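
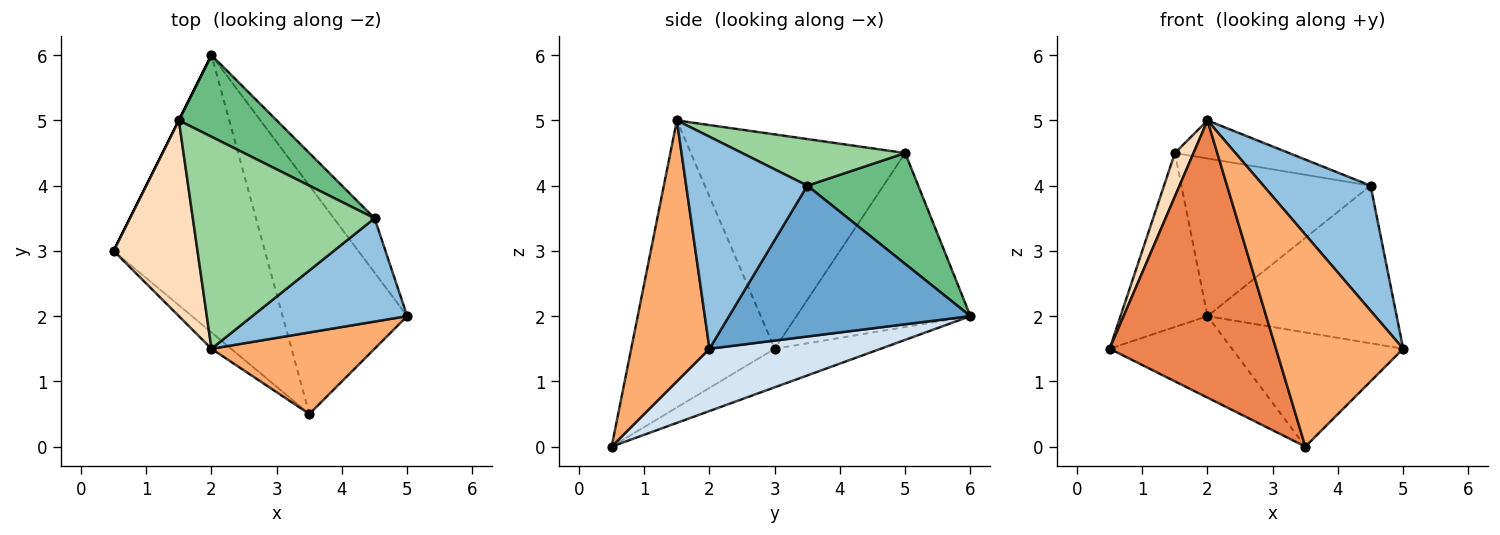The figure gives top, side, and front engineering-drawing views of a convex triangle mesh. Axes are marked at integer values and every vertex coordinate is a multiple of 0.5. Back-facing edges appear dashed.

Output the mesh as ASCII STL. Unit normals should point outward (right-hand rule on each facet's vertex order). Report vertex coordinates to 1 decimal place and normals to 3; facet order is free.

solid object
 facet normal 0.770 0.603 -0.208
  outer loop
   vertex 4.5 3.5 4.0
   vertex 5.0 2.0 1.5
   vertex 2.0 6.0 2.0
  endloop
 endfacet
 facet normal 0.657 -0.581 0.480
  outer loop
   vertex 4.5 3.5 4.0
   vertex 2.0 1.5 5.0
   vertex 5.0 2.0 1.5
  endloop
 endfacet
 facet normal -0.238 0.274 -0.932
  outer loop
   vertex 3.5 0.5 0.0
   vertex 0.5 3.0 1.5
   vertex 2.0 6.0 2.0
  endloop
 endfacet
 facet normal 0.408 0.408 -0.816
  outer loop
   vertex 3.5 0.5 0.0
   vertex 2.0 6.0 2.0
   vertex 5.0 2.0 1.5
  endloop
 endfacet
 facet normal -0.653 -0.756 -0.044
  outer loop
   vertex 3.5 0.5 0.0
   vertex 2.0 1.5 5.0
   vertex 0.5 3.0 1.5
  endloop
 endfacet
 facet normal 0.498 -0.809 0.311
  outer loop
   vertex 3.5 0.5 0.0
   vertex 5.0 2.0 1.5
   vertex 2.0 1.5 5.0
  endloop
 endfacet
 facet normal -0.894 0.447 0.000
  outer loop
   vertex 1.5 5.0 4.5
   vertex 2.0 6.0 2.0
   vertex 0.5 3.0 1.5
  endloop
 endfacet
 facet normal -0.928 -0.081 0.363
  outer loop
   vertex 1.5 5.0 4.5
   vertex 0.5 3.0 1.5
   vertex 2.0 1.5 5.0
  endloop
 endfacet
 facet normal 0.462 0.788 0.407
  outer loop
   vertex 1.5 5.0 4.5
   vertex 4.5 3.5 4.0
   vertex 2.0 6.0 2.0
  endloop
 endfacet
 facet normal 0.245 0.171 0.954
  outer loop
   vertex 1.5 5.0 4.5
   vertex 2.0 1.5 5.0
   vertex 4.5 3.5 4.0
  endloop
 endfacet
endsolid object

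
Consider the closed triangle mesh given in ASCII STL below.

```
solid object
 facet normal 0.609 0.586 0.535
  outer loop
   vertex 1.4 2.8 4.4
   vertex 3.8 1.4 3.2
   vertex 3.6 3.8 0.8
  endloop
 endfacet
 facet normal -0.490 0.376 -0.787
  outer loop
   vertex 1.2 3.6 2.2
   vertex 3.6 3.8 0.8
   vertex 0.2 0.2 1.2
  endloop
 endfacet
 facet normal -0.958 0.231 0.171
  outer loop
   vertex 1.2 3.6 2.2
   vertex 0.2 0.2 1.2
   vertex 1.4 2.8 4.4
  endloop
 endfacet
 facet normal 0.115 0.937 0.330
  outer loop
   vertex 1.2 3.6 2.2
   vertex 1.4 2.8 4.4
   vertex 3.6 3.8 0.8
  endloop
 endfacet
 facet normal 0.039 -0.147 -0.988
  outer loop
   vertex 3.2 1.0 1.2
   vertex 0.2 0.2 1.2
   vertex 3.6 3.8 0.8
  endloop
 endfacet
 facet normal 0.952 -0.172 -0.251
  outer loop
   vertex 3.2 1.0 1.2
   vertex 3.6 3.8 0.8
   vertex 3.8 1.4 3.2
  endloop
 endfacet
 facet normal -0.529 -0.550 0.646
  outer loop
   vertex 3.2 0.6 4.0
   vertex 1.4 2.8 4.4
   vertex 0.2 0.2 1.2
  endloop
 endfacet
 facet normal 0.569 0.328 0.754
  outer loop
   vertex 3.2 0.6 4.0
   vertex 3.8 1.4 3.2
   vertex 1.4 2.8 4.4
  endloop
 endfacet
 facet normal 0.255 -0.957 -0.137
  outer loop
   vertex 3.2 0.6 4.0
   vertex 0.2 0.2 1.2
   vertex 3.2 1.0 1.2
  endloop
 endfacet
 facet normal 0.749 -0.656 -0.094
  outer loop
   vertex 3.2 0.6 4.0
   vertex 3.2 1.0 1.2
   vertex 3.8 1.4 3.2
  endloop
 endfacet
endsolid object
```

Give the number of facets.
10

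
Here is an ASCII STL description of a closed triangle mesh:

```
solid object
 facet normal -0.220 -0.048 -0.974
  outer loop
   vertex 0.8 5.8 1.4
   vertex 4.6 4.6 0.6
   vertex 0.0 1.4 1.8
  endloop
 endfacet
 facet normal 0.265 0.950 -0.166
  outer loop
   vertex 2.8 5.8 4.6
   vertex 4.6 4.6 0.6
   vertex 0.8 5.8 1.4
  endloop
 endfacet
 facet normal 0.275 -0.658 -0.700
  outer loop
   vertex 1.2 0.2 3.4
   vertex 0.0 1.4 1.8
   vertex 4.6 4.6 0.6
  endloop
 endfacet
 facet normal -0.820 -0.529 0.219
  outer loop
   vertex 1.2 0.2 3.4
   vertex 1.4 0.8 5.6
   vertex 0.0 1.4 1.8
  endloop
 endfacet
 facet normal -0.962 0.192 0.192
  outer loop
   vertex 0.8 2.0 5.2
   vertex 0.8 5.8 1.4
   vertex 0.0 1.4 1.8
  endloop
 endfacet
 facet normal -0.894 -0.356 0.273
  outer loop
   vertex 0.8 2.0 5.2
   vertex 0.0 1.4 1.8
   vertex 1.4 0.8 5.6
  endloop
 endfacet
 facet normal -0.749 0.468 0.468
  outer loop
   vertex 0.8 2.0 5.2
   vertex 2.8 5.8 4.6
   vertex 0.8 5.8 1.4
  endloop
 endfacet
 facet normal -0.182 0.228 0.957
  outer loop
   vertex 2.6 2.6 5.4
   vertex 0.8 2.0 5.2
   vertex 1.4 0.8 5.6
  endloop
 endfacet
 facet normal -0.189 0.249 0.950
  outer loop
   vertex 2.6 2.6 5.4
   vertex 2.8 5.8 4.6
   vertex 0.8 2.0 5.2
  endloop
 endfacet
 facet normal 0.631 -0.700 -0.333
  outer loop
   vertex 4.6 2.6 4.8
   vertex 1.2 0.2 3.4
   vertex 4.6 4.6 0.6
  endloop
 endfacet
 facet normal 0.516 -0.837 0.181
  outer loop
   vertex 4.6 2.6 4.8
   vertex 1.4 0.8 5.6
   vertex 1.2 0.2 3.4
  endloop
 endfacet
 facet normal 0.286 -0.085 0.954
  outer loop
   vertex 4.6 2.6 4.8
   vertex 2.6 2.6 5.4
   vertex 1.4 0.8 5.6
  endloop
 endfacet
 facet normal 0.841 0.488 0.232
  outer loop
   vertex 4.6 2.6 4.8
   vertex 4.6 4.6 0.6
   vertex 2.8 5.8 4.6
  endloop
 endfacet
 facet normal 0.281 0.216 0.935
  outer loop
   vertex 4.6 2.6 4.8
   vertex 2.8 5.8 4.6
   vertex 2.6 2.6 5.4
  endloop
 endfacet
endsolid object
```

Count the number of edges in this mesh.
21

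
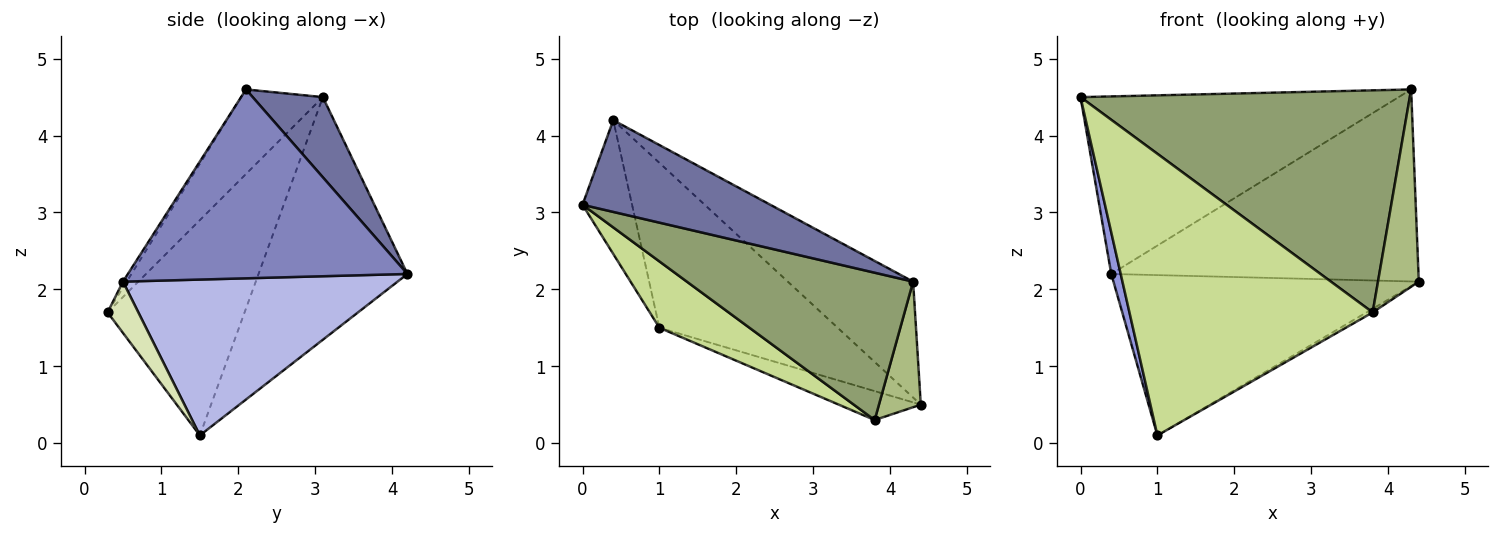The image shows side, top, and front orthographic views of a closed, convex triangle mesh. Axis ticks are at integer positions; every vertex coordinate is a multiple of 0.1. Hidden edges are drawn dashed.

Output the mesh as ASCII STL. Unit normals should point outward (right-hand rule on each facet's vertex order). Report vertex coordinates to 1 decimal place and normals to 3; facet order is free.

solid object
 facet normal 0.192 0.872 0.450
  outer loop
   vertex 0.4 4.2 2.2
   vertex 0.0 3.1 4.5
   vertex 4.3 2.1 4.6
  endloop
 endfacet
 facet normal 0.615 0.675 -0.408
  outer loop
   vertex 0.4 4.2 2.2
   vertex 4.3 2.1 4.6
   vertex 4.4 0.5 2.1
  endloop
 endfacet
 facet normal -0.978 -0.062 -0.200
  outer loop
   vertex 1.0 1.5 0.1
   vertex 0.0 3.1 4.5
   vertex 0.4 4.2 2.2
  endloop
 endfacet
 facet normal 0.531 0.591 -0.608
  outer loop
   vertex 1.0 1.5 0.1
   vertex 0.4 4.2 2.2
   vertex 4.4 0.5 2.1
  endloop
 endfacet
 facet normal -0.202 -0.816 0.541
  outer loop
   vertex 3.8 0.3 1.7
   vertex 4.3 2.1 4.6
   vertex 0.0 3.1 4.5
  endloop
 endfacet
 facet normal -0.076 -0.841 0.535
  outer loop
   vertex 3.8 0.3 1.7
   vertex 4.4 0.5 2.1
   vertex 4.3 2.1 4.6
  endloop
 endfacet
 facet normal -0.481 -0.854 0.201
  outer loop
   vertex 3.8 0.3 1.7
   vertex 0.0 3.1 4.5
   vertex 1.0 1.5 0.1
  endloop
 endfacet
 facet normal 0.527 0.105 -0.843
  outer loop
   vertex 3.8 0.3 1.7
   vertex 1.0 1.5 0.1
   vertex 4.4 0.5 2.1
  endloop
 endfacet
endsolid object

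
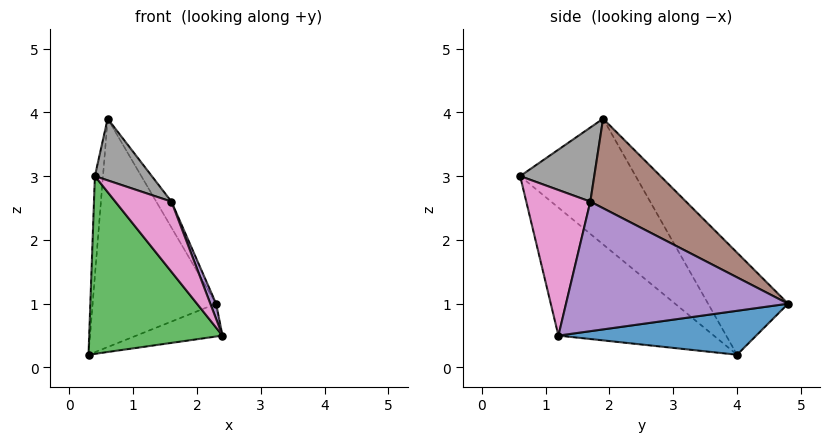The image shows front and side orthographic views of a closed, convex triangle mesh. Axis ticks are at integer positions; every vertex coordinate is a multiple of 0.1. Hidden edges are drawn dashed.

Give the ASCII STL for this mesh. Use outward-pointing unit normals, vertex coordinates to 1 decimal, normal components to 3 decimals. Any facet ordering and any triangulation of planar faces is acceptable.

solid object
 facet normal 0.319 0.139 -0.937
  outer loop
   vertex 2.3 4.8 1.0
   vertex 2.4 1.2 0.5
   vertex 0.3 4.0 0.2
  endloop
 endfacet
 facet normal -0.482 0.744 0.462
  outer loop
   vertex 0.6 1.9 3.9
   vertex 2.3 4.8 1.0
   vertex 0.3 4.0 0.2
  endloop
 endfacet
 facet normal -0.603 -0.517 -0.607
  outer loop
   vertex 0.4 0.6 3.0
   vertex 0.3 4.0 0.2
   vertex 2.4 1.2 0.5
  endloop
 endfacet
 facet normal -0.990 0.069 0.120
  outer loop
   vertex 0.4 0.6 3.0
   vertex 0.6 1.9 3.9
   vertex 0.3 4.0 0.2
  endloop
 endfacet
 facet normal 0.932 -0.024 0.361
  outer loop
   vertex 1.6 1.7 2.6
   vertex 2.4 1.2 0.5
   vertex 2.3 4.8 1.0
  endloop
 endfacet
 facet normal 0.796 0.126 0.593
  outer loop
   vertex 1.6 1.7 2.6
   vertex 2.3 4.8 1.0
   vertex 0.6 1.9 3.9
  endloop
 endfacet
 facet normal 0.687 -0.603 0.405
  outer loop
   vertex 1.6 1.7 2.6
   vertex 0.4 0.6 3.0
   vertex 2.4 1.2 0.5
  endloop
 endfacet
 facet normal 0.649 -0.498 0.576
  outer loop
   vertex 1.6 1.7 2.6
   vertex 0.6 1.9 3.9
   vertex 0.4 0.6 3.0
  endloop
 endfacet
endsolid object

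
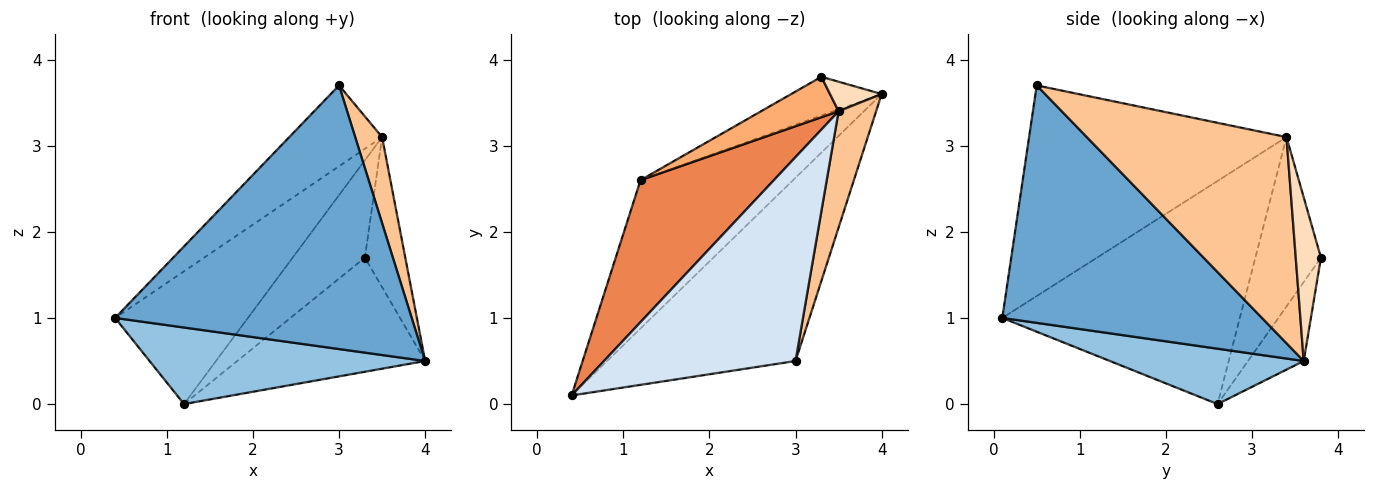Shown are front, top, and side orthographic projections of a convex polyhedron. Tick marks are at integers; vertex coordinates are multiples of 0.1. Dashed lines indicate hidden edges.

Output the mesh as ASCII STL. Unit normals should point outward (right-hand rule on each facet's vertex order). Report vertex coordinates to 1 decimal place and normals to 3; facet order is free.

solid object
 facet normal 0.584 -0.667 -0.463
  outer loop
   vertex 3.0 0.5 3.7
   vertex 0.4 0.1 1.0
   vertex 4.0 3.6 0.5
  endloop
 endfacet
 facet normal 0.307 -0.437 -0.846
  outer loop
   vertex 1.2 2.6 0.0
   vertex 4.0 3.6 0.5
   vertex 0.4 0.1 1.0
  endloop
 endfacet
 facet normal -0.270 0.912 -0.310
  outer loop
   vertex 1.2 2.6 0.0
   vertex 3.3 3.8 1.7
   vertex 4.0 3.6 0.5
  endloop
 endfacet
 facet normal -0.715 0.258 0.650
  outer loop
   vertex 3.5 3.4 3.1
   vertex 0.4 0.1 1.0
   vertex 3.0 0.5 3.7
  endloop
 endfacet
 facet normal -0.774 0.433 0.463
  outer loop
   vertex 3.5 3.4 3.1
   vertex 1.2 2.6 0.0
   vertex 0.4 0.1 1.0
  endloop
 endfacet
 facet normal -0.642 0.708 0.294
  outer loop
   vertex 3.5 3.4 3.1
   vertex 3.3 3.8 1.7
   vertex 1.2 2.6 0.0
  endloop
 endfacet
 facet normal 0.975 -0.131 0.177
  outer loop
   vertex 3.5 3.4 3.1
   vertex 3.0 0.5 3.7
   vertex 4.0 3.6 0.5
  endloop
 endfacet
 facet normal 0.522 0.837 0.165
  outer loop
   vertex 3.5 3.4 3.1
   vertex 4.0 3.6 0.5
   vertex 3.3 3.8 1.7
  endloop
 endfacet
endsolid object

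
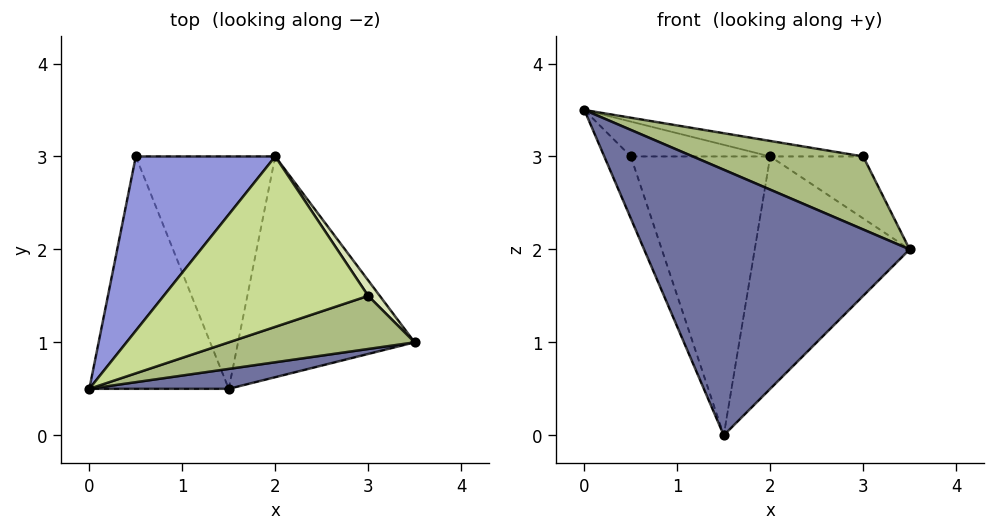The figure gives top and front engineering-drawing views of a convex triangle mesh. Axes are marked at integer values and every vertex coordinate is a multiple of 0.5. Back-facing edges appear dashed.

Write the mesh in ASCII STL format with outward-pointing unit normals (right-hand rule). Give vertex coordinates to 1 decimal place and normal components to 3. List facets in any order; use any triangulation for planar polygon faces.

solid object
 facet normal 0.172 -0.982 0.074
  outer loop
   vertex 1.5 0.5 0.0
   vertex 3.5 1.0 2.0
   vertex 0.0 0.5 3.5
  endloop
 endfacet
 facet normal 0.453 0.647 -0.614
  outer loop
   vertex 1.5 0.5 0.0
   vertex 2.0 3.0 3.0
   vertex 3.5 1.0 2.0
  endloop
 endfacet
 facet normal 0.000 0.196 0.981
  outer loop
   vertex 0.5 3.0 3.0
   vertex 0.0 0.5 3.5
   vertex 2.0 3.0 3.0
  endloop
 endfacet
 facet normal -0.914 0.104 -0.392
  outer loop
   vertex 0.5 3.0 3.0
   vertex 1.5 0.5 0.0
   vertex 0.0 0.5 3.5
  endloop
 endfacet
 facet normal 0.000 0.768 -0.640
  outer loop
   vertex 0.5 3.0 3.0
   vertex 2.0 3.0 3.0
   vertex 1.5 0.5 0.0
  endloop
 endfacet
 facet normal 0.345 -0.759 0.552
  outer loop
   vertex 3.0 1.5 3.0
   vertex 0.0 0.5 3.5
   vertex 3.5 1.0 2.0
  endloop
 endfacet
 facet normal 0.135 0.090 0.987
  outer loop
   vertex 3.0 1.5 3.0
   vertex 2.0 3.0 3.0
   vertex 0.0 0.5 3.5
  endloop
 endfacet
 facet normal 0.824 0.549 0.137
  outer loop
   vertex 3.0 1.5 3.0
   vertex 3.5 1.0 2.0
   vertex 2.0 3.0 3.0
  endloop
 endfacet
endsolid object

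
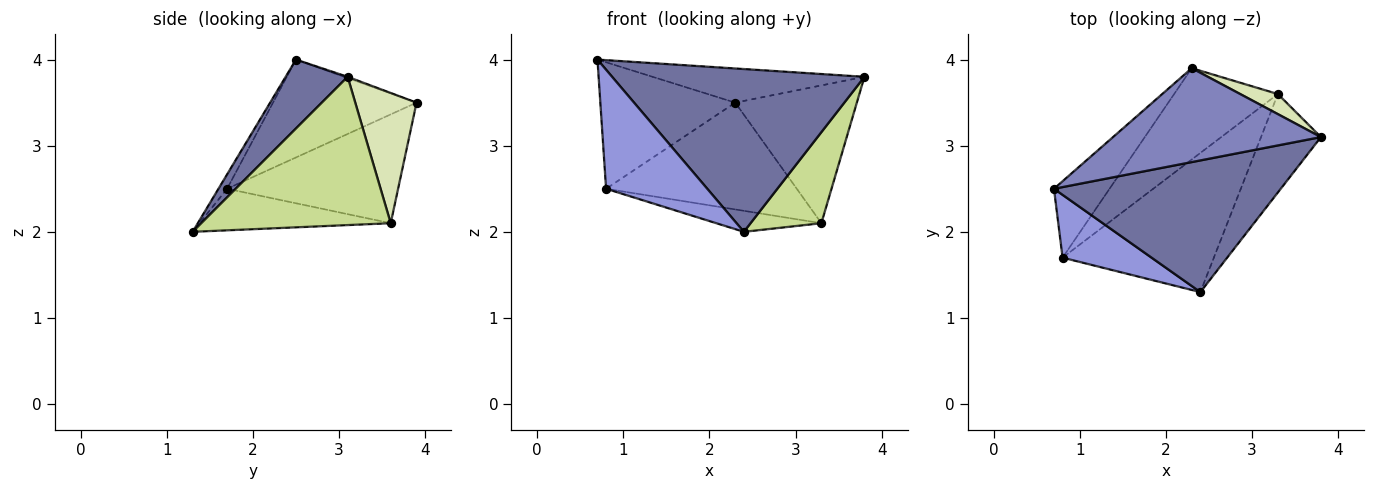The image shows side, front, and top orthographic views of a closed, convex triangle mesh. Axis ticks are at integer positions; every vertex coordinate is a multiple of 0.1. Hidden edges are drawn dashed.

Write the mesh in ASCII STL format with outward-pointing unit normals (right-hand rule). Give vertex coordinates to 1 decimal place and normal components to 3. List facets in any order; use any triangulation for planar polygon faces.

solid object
 facet normal 0.188 -0.764 0.618
  outer loop
   vertex 2.4 1.3 2.0
   vertex 3.8 3.1 3.8
   vertex 0.7 2.5 4.0
  endloop
 endfacet
 facet normal -0.006 0.342 0.940
  outer loop
   vertex 2.3 3.9 3.5
   vertex 0.7 2.5 4.0
   vertex 3.8 3.1 3.8
  endloop
 endfacet
 facet normal -0.075 -0.882 0.465
  outer loop
   vertex 0.8 1.7 2.5
   vertex 2.4 1.3 2.0
   vertex 0.7 2.5 4.0
  endloop
 endfacet
 facet normal -0.673 0.633 -0.382
  outer loop
   vertex 0.8 1.7 2.5
   vertex 0.7 2.5 4.0
   vertex 2.3 3.9 3.5
  endloop
 endfacet
 facet normal -0.262 0.144 -0.954
  outer loop
   vertex 3.3 3.6 2.1
   vertex 2.4 1.3 2.0
   vertex 0.8 1.7 2.5
  endloop
 endfacet
 facet normal -0.563 0.628 -0.537
  outer loop
   vertex 3.3 3.6 2.1
   vertex 0.8 1.7 2.5
   vertex 2.3 3.9 3.5
  endloop
 endfacet
 facet normal 0.876 -0.327 -0.354
  outer loop
   vertex 3.3 3.6 2.1
   vertex 3.8 3.1 3.8
   vertex 2.4 1.3 2.0
  endloop
 endfacet
 facet normal 0.446 0.885 0.129
  outer loop
   vertex 3.3 3.6 2.1
   vertex 2.3 3.9 3.5
   vertex 3.8 3.1 3.8
  endloop
 endfacet
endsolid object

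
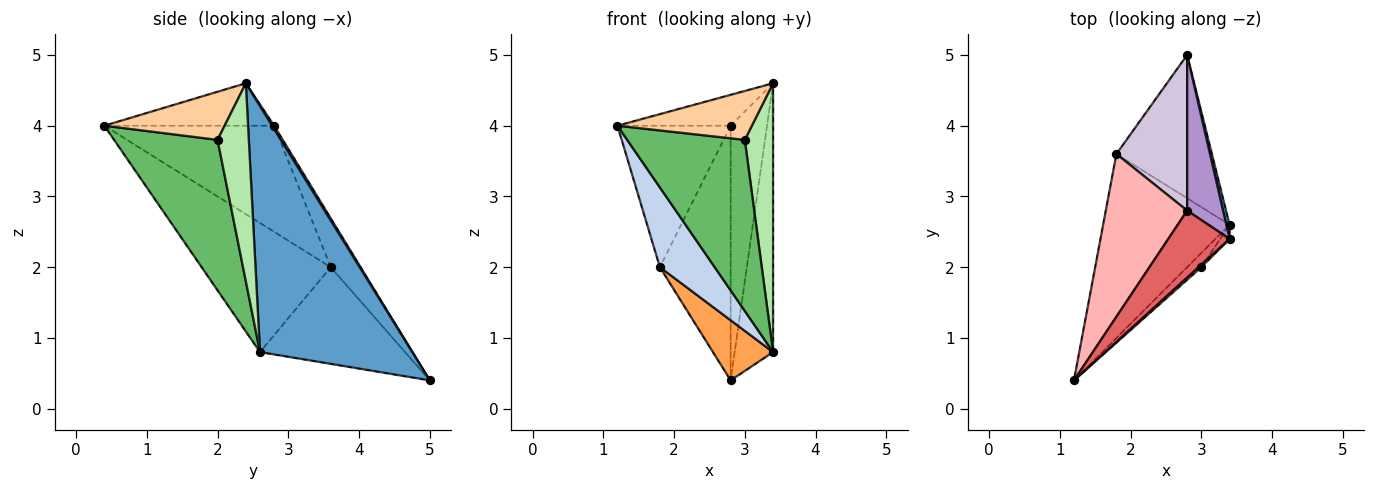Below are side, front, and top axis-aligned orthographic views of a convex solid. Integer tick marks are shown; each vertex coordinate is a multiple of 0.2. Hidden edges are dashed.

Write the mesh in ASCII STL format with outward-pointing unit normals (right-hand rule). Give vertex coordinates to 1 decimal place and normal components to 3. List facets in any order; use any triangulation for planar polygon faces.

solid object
 facet normal 0.970 0.245 0.013
  outer loop
   vertex 3.4 2.6 0.8
   vertex 2.8 5.0 0.4
   vertex 3.4 2.4 4.6
  endloop
 endfacet
 facet normal -0.684 -0.290 -0.670
  outer loop
   vertex 1.8 3.6 2.0
   vertex 3.4 2.6 0.8
   vertex 1.2 0.4 4.0
  endloop
 endfacet
 facet normal -0.682 -0.283 -0.674
  outer loop
   vertex 1.8 3.6 2.0
   vertex 2.8 5.0 0.4
   vertex 3.4 2.6 0.8
  endloop
 endfacet
 facet normal 0.666 -0.745 0.039
  outer loop
   vertex 3.0 2.0 3.8
   vertex 3.4 2.4 4.6
   vertex 1.2 0.4 4.0
  endloop
 endfacet
 facet normal 0.659 -0.749 -0.062
  outer loop
   vertex 3.0 2.0 3.8
   vertex 1.2 0.4 4.0
   vertex 3.4 2.6 0.8
  endloop
 endfacet
 facet normal 0.741 -0.670 -0.035
  outer loop
   vertex 3.0 2.0 3.8
   vertex 3.4 2.6 0.8
   vertex 3.4 2.4 4.6
  endloop
 endfacet
 facet normal -0.532 0.355 0.769
  outer loop
   vertex 2.8 2.8 4.0
   vertex 1.2 0.4 4.0
   vertex 3.4 2.4 4.6
  endloop
 endfacet
 facet normal -0.701 0.468 0.538
  outer loop
   vertex 2.8 2.8 4.0
   vertex 1.8 3.6 2.0
   vertex 1.2 0.4 4.0
  endloop
 endfacet
 facet normal 0.047 0.852 0.521
  outer loop
   vertex 2.8 2.8 4.0
   vertex 3.4 2.4 4.6
   vertex 2.8 5.0 0.4
  endloop
 endfacet
 facet normal -0.339 0.803 0.491
  outer loop
   vertex 2.8 2.8 4.0
   vertex 2.8 5.0 0.4
   vertex 1.8 3.6 2.0
  endloop
 endfacet
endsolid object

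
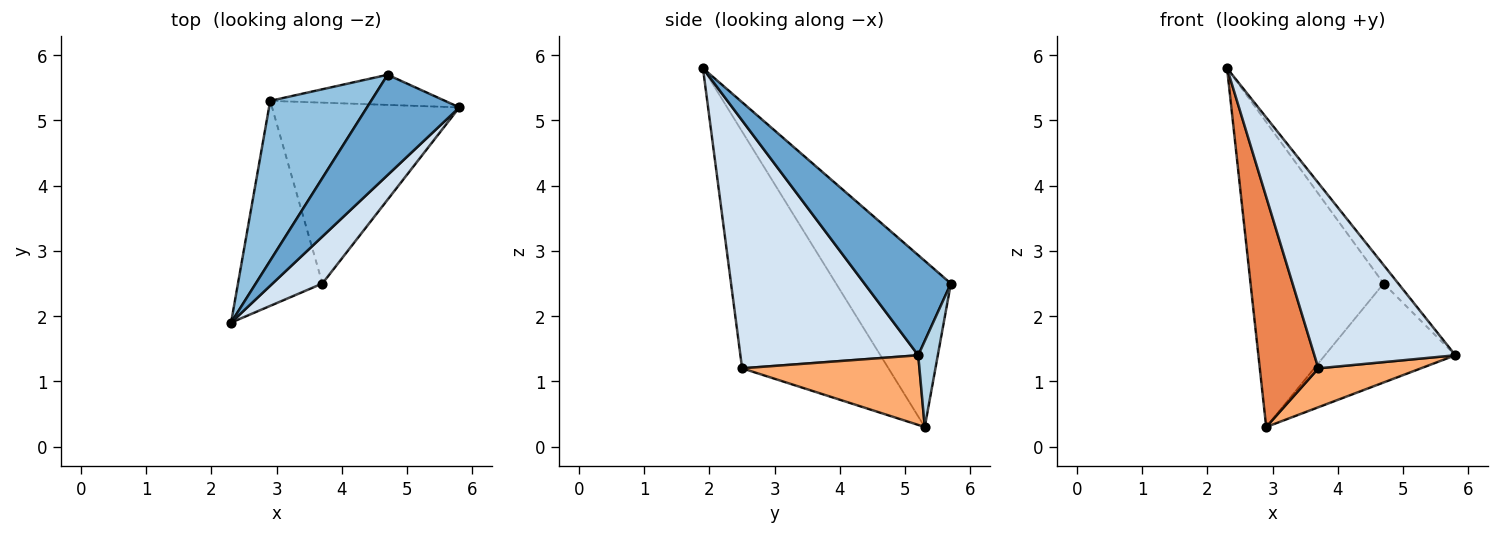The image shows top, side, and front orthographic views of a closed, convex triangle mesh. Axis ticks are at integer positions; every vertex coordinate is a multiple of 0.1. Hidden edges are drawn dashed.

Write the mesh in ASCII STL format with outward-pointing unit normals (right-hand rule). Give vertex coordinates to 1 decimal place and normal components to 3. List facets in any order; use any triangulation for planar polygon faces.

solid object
 facet normal 0.729 0.124 0.673
  outer loop
   vertex 4.7 5.7 2.5
   vertex 2.3 1.9 5.8
   vertex 5.8 5.2 1.4
  endloop
 endfacet
 facet normal -0.607 0.704 0.369
  outer loop
   vertex 4.7 5.7 2.5
   vertex 2.9 5.3 0.3
   vertex 2.3 1.9 5.8
  endloop
 endfacet
 facet normal 0.142 0.947 -0.288
  outer loop
   vertex 4.7 5.7 2.5
   vertex 5.8 5.2 1.4
   vertex 2.9 5.3 0.3
  endloop
 endfacet
 facet normal 0.774 -0.614 0.156
  outer loop
   vertex 3.7 2.5 1.2
   vertex 5.8 5.2 1.4
   vertex 2.3 1.9 5.8
  endloop
 endfacet
 facet normal -0.881 -0.353 -0.314
  outer loop
   vertex 3.7 2.5 1.2
   vertex 2.3 1.9 5.8
   vertex 2.9 5.3 0.3
  endloop
 endfacet
 facet normal 0.342 -0.198 -0.919
  outer loop
   vertex 3.7 2.5 1.2
   vertex 2.9 5.3 0.3
   vertex 5.8 5.2 1.4
  endloop
 endfacet
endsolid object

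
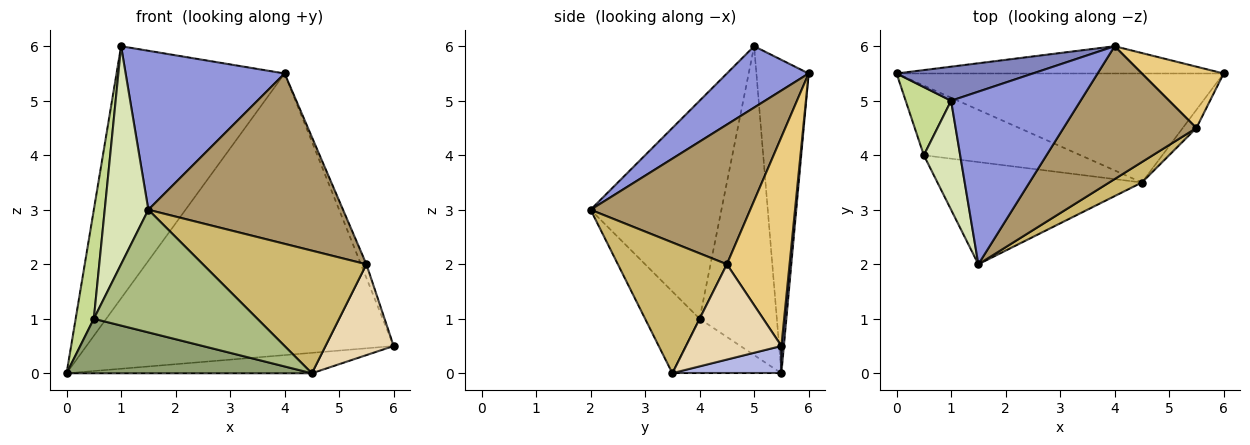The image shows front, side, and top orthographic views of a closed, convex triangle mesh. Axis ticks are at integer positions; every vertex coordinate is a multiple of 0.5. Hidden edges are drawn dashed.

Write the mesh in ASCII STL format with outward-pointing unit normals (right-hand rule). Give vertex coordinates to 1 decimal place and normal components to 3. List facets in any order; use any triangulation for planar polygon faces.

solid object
 facet normal 0.008 0.995 -0.096
  outer loop
   vertex 4.0 6.0 5.5
   vertex 6.0 5.5 0.5
   vertex 0.0 5.5 0.0
  endloop
 endfacet
 facet normal -0.294 0.947 0.128
  outer loop
   vertex 1.0 5.0 6.0
   vertex 4.0 6.0 5.5
   vertex 0.0 5.5 0.0
  endloop
 endfacet
 facet normal 0.329 -0.640 0.695
  outer loop
   vertex 1.0 5.0 6.0
   vertex 1.5 2.0 3.0
   vertex 4.0 6.0 5.5
  endloop
 endfacet
 facet normal 0.082 0.184 -0.980
  outer loop
   vertex 4.5 3.5 0.0
   vertex 0.0 5.5 0.0
   vertex 6.0 5.5 0.5
  endloop
 endfacet
 facet normal -0.264 -0.594 -0.760
  outer loop
   vertex 0.5 4.0 1.0
   vertex 0.0 5.5 0.0
   vertex 4.5 3.5 0.0
  endloop
 endfacet
 facet normal -0.248 -0.744 -0.620
  outer loop
   vertex 0.5 4.0 1.0
   vertex 4.5 3.5 0.0
   vertex 1.5 2.0 3.0
  endloop
 endfacet
 facet normal -0.964 -0.227 0.142
  outer loop
   vertex 0.5 4.0 1.0
   vertex 1.0 5.0 6.0
   vertex 0.0 5.5 0.0
  endloop
 endfacet
 facet normal -0.937 -0.312 0.156
  outer loop
   vertex 0.5 4.0 1.0
   vertex 1.5 2.0 3.0
   vertex 1.0 5.0 6.0
  endloop
 endfacet
 facet normal 0.543 -0.662 0.516
  outer loop
   vertex 5.5 4.5 2.0
   vertex 4.0 6.0 5.5
   vertex 1.5 2.0 3.0
  endloop
 endfacet
 facet normal 0.549 -0.824 0.137
  outer loop
   vertex 5.5 4.5 2.0
   vertex 1.5 2.0 3.0
   vertex 4.5 3.5 0.0
  endloop
 endfacet
 facet normal 0.928 0.081 0.363
  outer loop
   vertex 5.5 4.5 2.0
   vertex 6.0 5.5 0.5
   vertex 4.0 6.0 5.5
  endloop
 endfacet
 facet normal 0.808 -0.577 -0.115
  outer loop
   vertex 5.5 4.5 2.0
   vertex 4.5 3.5 0.0
   vertex 6.0 5.5 0.5
  endloop
 endfacet
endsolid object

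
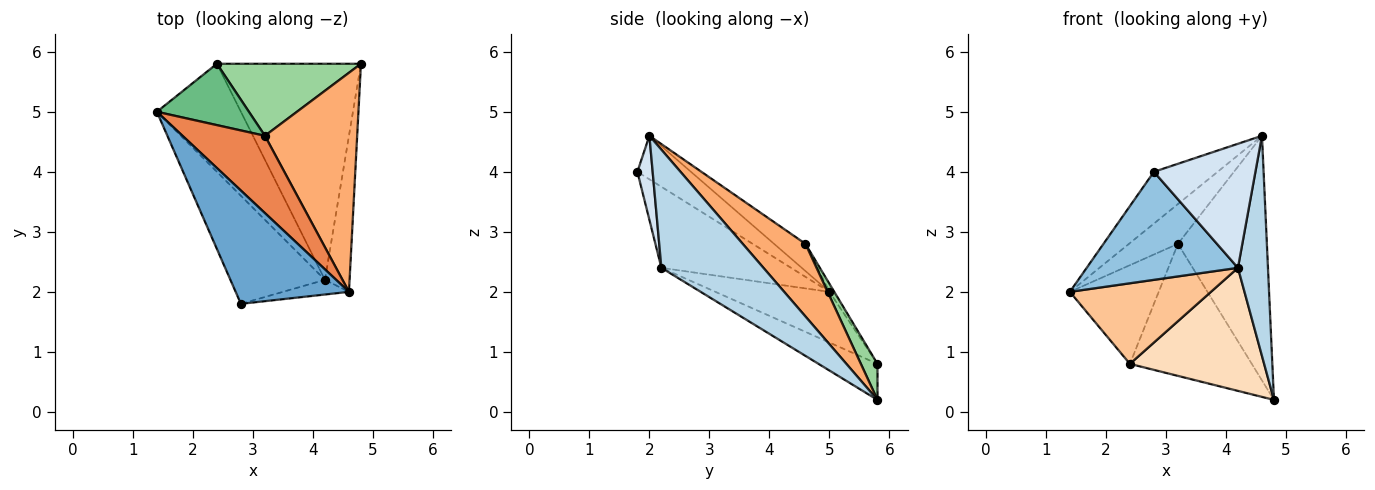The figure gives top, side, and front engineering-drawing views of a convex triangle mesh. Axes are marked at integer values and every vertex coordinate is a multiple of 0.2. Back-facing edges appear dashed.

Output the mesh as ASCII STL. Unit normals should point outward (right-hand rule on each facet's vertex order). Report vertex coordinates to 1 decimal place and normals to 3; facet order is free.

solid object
 facet normal -0.330 0.392 0.859
  outer loop
   vertex 2.8 1.8 4.0
   vertex 4.6 2.0 4.6
   vertex 1.4 5.0 2.0
  endloop
 endfacet
 facet normal -0.518 -0.605 -0.605
  outer loop
   vertex 4.2 2.2 2.4
   vertex 2.8 1.8 4.0
   vertex 1.4 5.0 2.0
  endloop
 endfacet
 facet normal 0.941 -0.277 -0.196
  outer loop
   vertex 4.2 2.2 2.4
   vertex 4.8 5.8 0.2
   vertex 4.6 2.0 4.6
  endloop
 endfacet
 facet normal 0.148 -0.982 -0.116
  outer loop
   vertex 4.2 2.2 2.4
   vertex 4.6 2.0 4.6
   vertex 2.8 1.8 4.0
  endloop
 endfacet
 facet normal -0.282 0.439 0.853
  outer loop
   vertex 3.2 4.6 2.8
   vertex 1.4 5.0 2.0
   vertex 4.6 2.0 4.6
  endloop
 endfacet
 facet normal 0.465 0.659 0.591
  outer loop
   vertex 3.2 4.6 2.8
   vertex 4.6 2.0 4.6
   vertex 4.8 5.8 0.2
  endloop
 endfacet
 facet normal -0.435 -0.538 -0.722
  outer loop
   vertex 2.4 5.8 0.8
   vertex 4.2 2.2 2.4
   vertex 1.4 5.0 2.0
  endloop
 endfacet
 facet normal -0.212 -0.484 -0.849
  outer loop
   vertex 2.4 5.8 0.8
   vertex 4.8 5.8 0.2
   vertex 4.2 2.2 2.4
  endloop
 endfacet
 facet normal -0.046 0.848 0.527
  outer loop
   vertex 2.4 5.8 0.8
   vertex 1.4 5.0 2.0
   vertex 3.2 4.6 2.8
  endloop
 endfacet
 facet normal 0.119 0.872 0.475
  outer loop
   vertex 2.4 5.8 0.8
   vertex 3.2 4.6 2.8
   vertex 4.8 5.8 0.2
  endloop
 endfacet
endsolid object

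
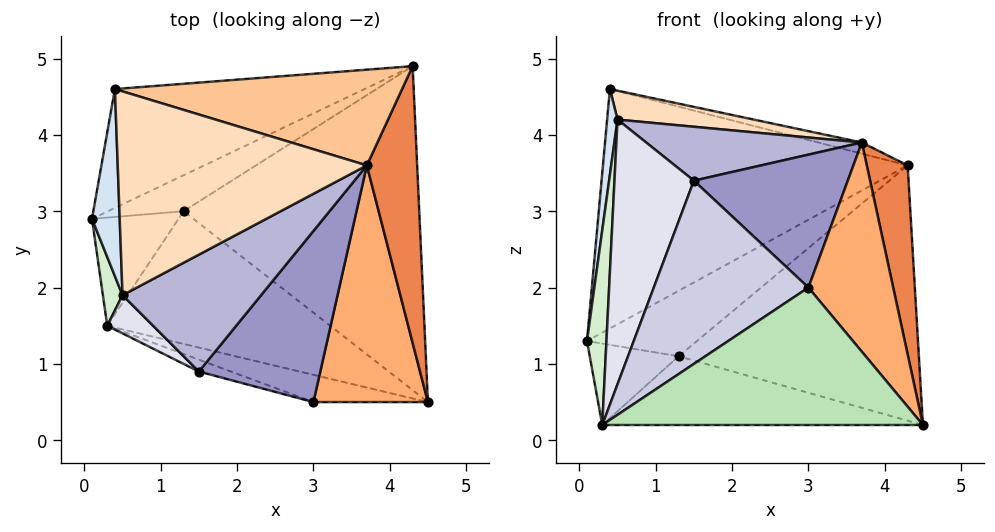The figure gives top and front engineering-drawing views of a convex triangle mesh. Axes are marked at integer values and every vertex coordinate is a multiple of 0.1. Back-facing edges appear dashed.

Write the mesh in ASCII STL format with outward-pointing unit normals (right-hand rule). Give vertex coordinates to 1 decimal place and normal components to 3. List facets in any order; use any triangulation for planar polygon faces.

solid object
 facet normal -0.152 0.866 -0.476
  outer loop
   vertex 1.3 3.0 1.1
   vertex 0.1 2.9 1.3
   vertex 4.3 4.9 3.6
  endloop
 endfacet
 facet normal 0.254 0.599 -0.760
  outer loop
   vertex 1.3 3.0 1.1
   vertex 4.3 4.9 3.6
   vertex 4.5 0.5 0.2
  endloop
 endfacet
 facet normal -0.180 0.881 -0.438
  outer loop
   vertex 0.4 4.6 4.6
   vertex 4.3 4.9 3.6
   vertex 0.1 2.9 1.3
  endloop
 endfacet
 facet normal -0.992 -0.054 0.118
  outer loop
   vertex 0.4 4.6 4.6
   vertex 0.1 2.9 1.3
   vertex 0.5 1.9 4.2
  endloop
 endfacet
 facet normal 0.853 -0.294 0.431
  outer loop
   vertex 3.7 3.6 3.9
   vertex 4.5 0.5 0.2
   vertex 4.3 4.9 3.6
  endloop
 endfacet
 facet normal 0.669 -0.492 0.557
  outer loop
   vertex 3.7 3.6 3.9
   vertex 3.0 0.5 2.0
   vertex 4.5 0.5 0.2
  endloop
 endfacet
 facet normal 0.239 0.112 0.965
  outer loop
   vertex 3.7 3.6 3.9
   vertex 4.3 4.9 3.6
   vertex 0.4 4.6 4.6
  endloop
 endfacet
 facet normal 0.165 -0.139 0.976
  outer loop
   vertex 3.7 3.6 3.9
   vertex 0.4 4.6 4.6
   vertex 0.5 1.9 4.2
  endloop
 endfacet
 facet normal -0.180 0.592 -0.786
  outer loop
   vertex 0.3 1.5 0.2
   vertex 0.1 2.9 1.3
   vertex 1.3 3.0 1.1
  endloop
 endfacet
 facet normal 0.109 0.457 -0.883
  outer loop
   vertex 0.3 1.5 0.2
   vertex 1.3 3.0 1.1
   vertex 4.5 0.5 0.2
  endloop
 endfacet
 facet normal -0.227 -0.955 -0.190
  outer loop
   vertex 0.3 1.5 0.2
   vertex 4.5 0.5 0.2
   vertex 3.0 0.5 2.0
  endloop
 endfacet
 facet normal -0.979 -0.193 0.068
  outer loop
   vertex 0.3 1.5 0.2
   vertex 0.5 1.9 4.2
   vertex 0.1 2.9 1.3
  endloop
 endfacet
 facet normal 0.497 -0.532 0.685
  outer loop
   vertex 1.5 0.9 3.4
   vertex 3.0 0.5 2.0
   vertex 3.7 3.6 3.9
  endloop
 endfacet
 facet normal 0.294 -0.400 0.868
  outer loop
   vertex 1.5 0.9 3.4
   vertex 3.7 3.6 3.9
   vertex 0.5 1.9 4.2
  endloop
 endfacet
 facet normal -0.310 -0.949 -0.061
  outer loop
   vertex 1.5 0.9 3.4
   vertex 0.3 1.5 0.2
   vertex 3.0 0.5 2.0
  endloop
 endfacet
 facet normal -0.659 -0.745 0.107
  outer loop
   vertex 1.5 0.9 3.4
   vertex 0.5 1.9 4.2
   vertex 0.3 1.5 0.2
  endloop
 endfacet
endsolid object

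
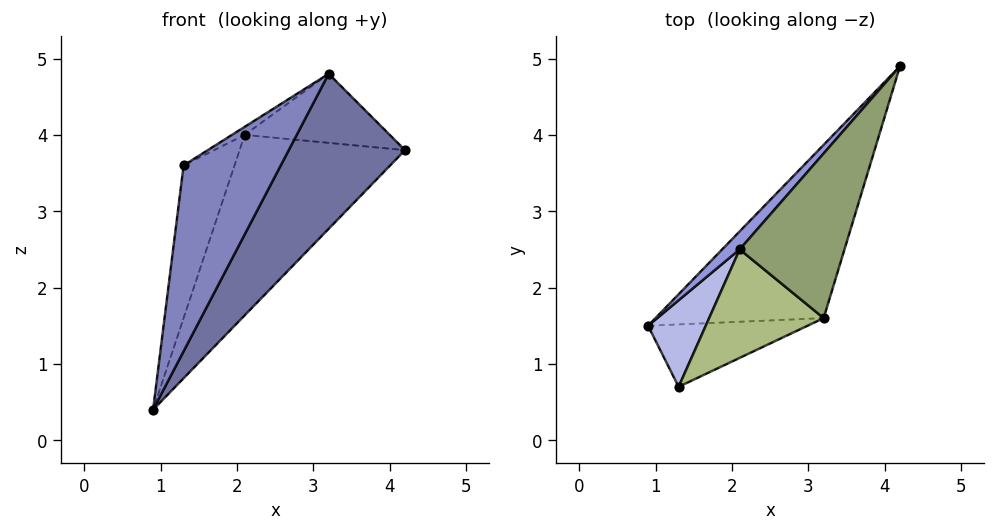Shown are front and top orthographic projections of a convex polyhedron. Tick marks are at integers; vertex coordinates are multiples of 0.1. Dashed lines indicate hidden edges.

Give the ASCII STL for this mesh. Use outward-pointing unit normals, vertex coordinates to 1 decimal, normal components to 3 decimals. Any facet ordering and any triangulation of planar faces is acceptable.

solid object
 facet normal 0.824 -0.378 -0.422
  outer loop
   vertex 3.2 1.6 4.8
   vertex 0.9 1.5 0.4
   vertex 4.2 4.9 3.8
  endloop
 endfacet
 facet normal 0.545 -0.795 -0.267
  outer loop
   vertex 1.3 0.7 3.6
   vertex 0.9 1.5 0.4
   vertex 3.2 1.6 4.8
  endloop
 endfacet
 facet normal -0.748 0.660 0.066
  outer loop
   vertex 2.1 2.5 4.0
   vertex 4.2 4.9 3.8
   vertex 0.9 1.5 0.4
  endloop
 endfacet
 facet normal -0.911 0.359 0.204
  outer loop
   vertex 2.1 2.5 4.0
   vertex 0.9 1.5 0.4
   vertex 1.3 0.7 3.6
  endloop
 endfacet
 facet normal -0.334 0.365 0.869
  outer loop
   vertex 2.1 2.5 4.0
   vertex 3.2 1.6 4.8
   vertex 4.2 4.9 3.8
  endloop
 endfacet
 facet normal -0.554 0.062 0.830
  outer loop
   vertex 2.1 2.5 4.0
   vertex 1.3 0.7 3.6
   vertex 3.2 1.6 4.8
  endloop
 endfacet
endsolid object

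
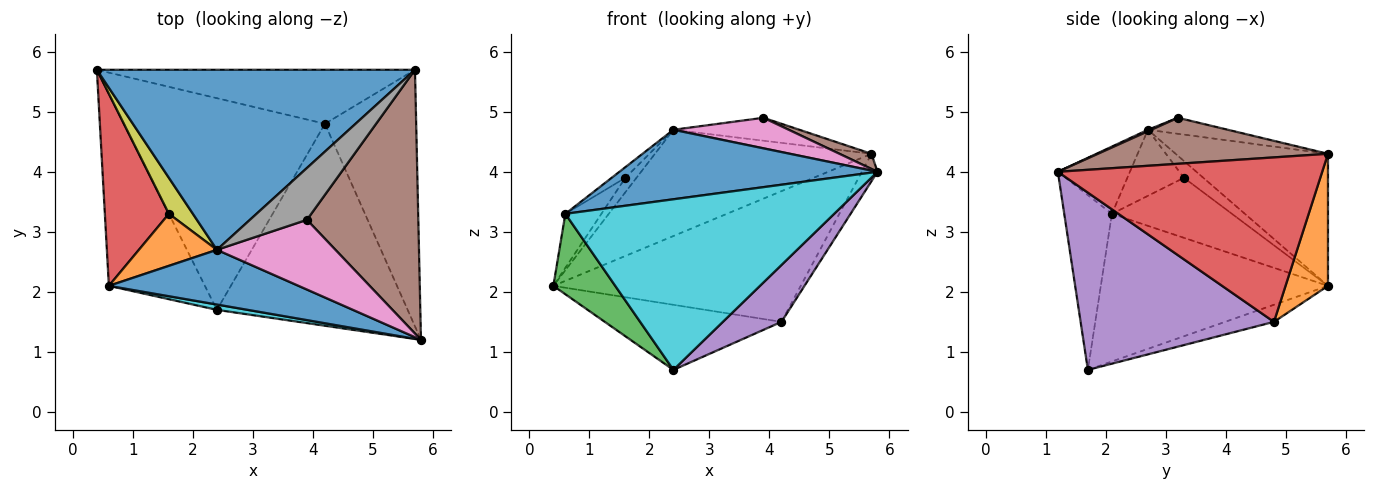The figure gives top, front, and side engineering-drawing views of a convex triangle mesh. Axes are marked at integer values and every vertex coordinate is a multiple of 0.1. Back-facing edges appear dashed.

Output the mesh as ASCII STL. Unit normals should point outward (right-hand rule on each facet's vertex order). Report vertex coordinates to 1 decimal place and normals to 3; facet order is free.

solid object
 facet normal -0.337 0.478 0.811
  outer loop
   vertex 2.4 2.7 4.7
   vertex 5.7 5.7 4.3
   vertex 0.4 5.7 2.1
  endloop
 endfacet
 facet normal 0.157 0.913 -0.377
  outer loop
   vertex 4.2 4.8 1.5
   vertex 0.4 5.7 2.1
   vertex 5.7 5.7 4.3
  endloop
 endfacet
 facet normal -0.081 0.293 -0.953
  outer loop
   vertex 4.2 4.8 1.5
   vertex 2.4 1.7 0.7
   vertex 0.4 5.7 2.1
  endloop
 endfacet
 facet normal 0.873 0.052 -0.484
  outer loop
   vertex 4.2 4.8 1.5
   vertex 5.7 5.7 4.3
   vertex 5.8 1.2 4.0
  endloop
 endfacet
 facet normal 0.667 -0.202 -0.717
  outer loop
   vertex 4.2 4.8 1.5
   vertex 5.8 1.2 4.0
   vertex 2.4 1.7 0.7
  endloop
 endfacet
 facet normal 0.381 -0.053 0.923
  outer loop
   vertex 3.9 3.2 4.9
   vertex 5.8 1.2 4.0
   vertex 5.7 5.7 4.3
  endloop
 endfacet
 facet normal 0.012 -0.401 0.916
  outer loop
   vertex 3.9 3.2 4.9
   vertex 2.4 2.7 4.7
   vertex 5.8 1.2 4.0
  endloop
 endfacet
 facet normal -0.249 0.392 0.886
  outer loop
   vertex 3.9 3.2 4.9
   vertex 5.7 5.7 4.3
   vertex 2.4 2.7 4.7
  endloop
 endfacet
 facet normal -0.545 0.311 0.778
  outer loop
   vertex 1.6 3.3 3.9
   vertex 2.4 2.7 4.7
   vertex 0.4 5.7 2.1
  endloop
 endfacet
 facet normal -0.174 -0.984 0.031
  outer loop
   vertex 0.6 2.1 3.3
   vertex 2.4 1.7 0.7
   vertex 5.8 1.2 4.0
  endloop
 endfacet
 facet normal -0.214 -0.767 0.604
  outer loop
   vertex 0.6 2.1 3.3
   vertex 5.8 1.2 4.0
   vertex 2.4 2.7 4.7
  endloop
 endfacet
 facet normal -0.638 0.155 0.754
  outer loop
   vertex 0.6 2.1 3.3
   vertex 2.4 2.7 4.7
   vertex 1.6 3.3 3.9
  endloop
 endfacet
 facet normal -0.817 -0.223 -0.532
  outer loop
   vertex 0.6 2.1 3.3
   vertex 0.4 5.7 2.1
   vertex 2.4 1.7 0.7
  endloop
 endfacet
 facet normal -0.670 0.201 0.715
  outer loop
   vertex 0.6 2.1 3.3
   vertex 1.6 3.3 3.9
   vertex 0.4 5.7 2.1
  endloop
 endfacet
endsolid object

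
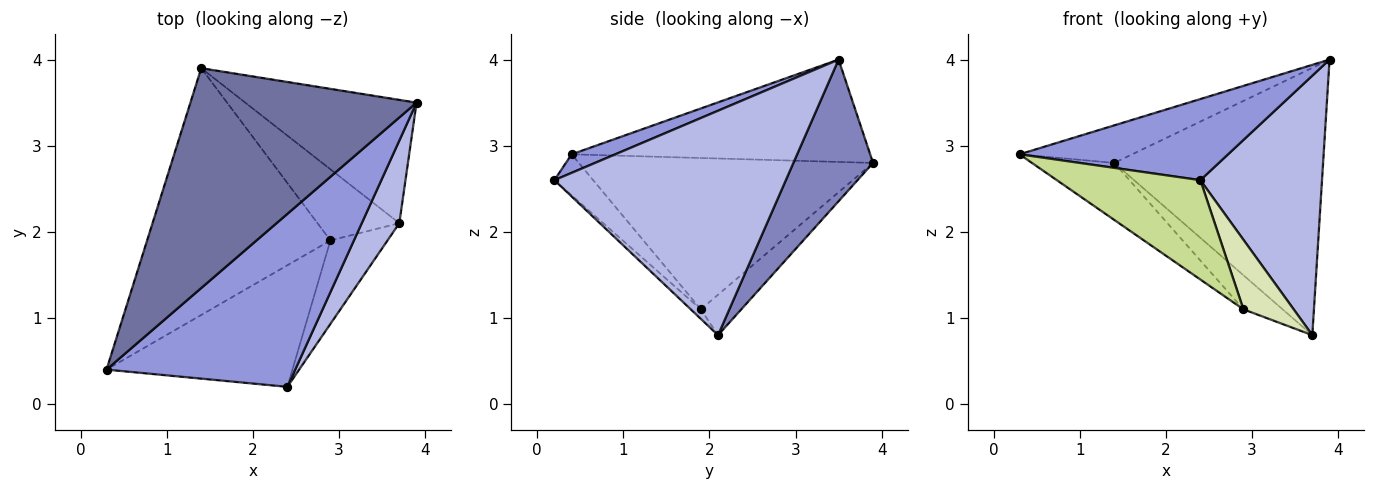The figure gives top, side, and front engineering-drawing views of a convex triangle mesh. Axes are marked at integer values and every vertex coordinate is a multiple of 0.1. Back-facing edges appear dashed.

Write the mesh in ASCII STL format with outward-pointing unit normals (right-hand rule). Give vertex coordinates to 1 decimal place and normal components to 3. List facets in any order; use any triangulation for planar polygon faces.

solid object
 facet normal -0.407 0.154 0.900
  outer loop
   vertex 1.4 3.9 2.8
   vertex 0.3 0.4 2.9
   vertex 3.9 3.5 4.0
  endloop
 endfacet
 facet normal 0.327 0.858 -0.396
  outer loop
   vertex 3.7 2.1 0.8
   vertex 1.4 3.9 2.8
   vertex 3.9 3.5 4.0
  endloop
 endfacet
 facet normal 0.089 -0.423 0.902
  outer loop
   vertex 2.4 0.2 2.6
   vertex 3.9 3.5 4.0
   vertex 0.3 0.4 2.9
  endloop
 endfacet
 facet normal 0.876 -0.460 0.147
  outer loop
   vertex 2.4 0.2 2.6
   vertex 3.7 2.1 0.8
   vertex 3.9 3.5 4.0
  endloop
 endfacet
 facet normal -0.627 0.175 -0.759
  outer loop
   vertex 2.9 1.9 1.1
   vertex 0.3 0.4 2.9
   vertex 1.4 3.9 2.8
  endloop
 endfacet
 facet normal -0.407 0.394 -0.824
  outer loop
   vertex 2.9 1.9 1.1
   vertex 1.4 3.9 2.8
   vertex 3.7 2.1 0.8
  endloop
 endfacet
 facet normal -0.168 -0.624 -0.763
  outer loop
   vertex 2.9 1.9 1.1
   vertex 2.4 0.2 2.6
   vertex 0.3 0.4 2.9
  endloop
 endfacet
 facet normal -0.127 -0.635 -0.762
  outer loop
   vertex 2.9 1.9 1.1
   vertex 3.7 2.1 0.8
   vertex 2.4 0.2 2.6
  endloop
 endfacet
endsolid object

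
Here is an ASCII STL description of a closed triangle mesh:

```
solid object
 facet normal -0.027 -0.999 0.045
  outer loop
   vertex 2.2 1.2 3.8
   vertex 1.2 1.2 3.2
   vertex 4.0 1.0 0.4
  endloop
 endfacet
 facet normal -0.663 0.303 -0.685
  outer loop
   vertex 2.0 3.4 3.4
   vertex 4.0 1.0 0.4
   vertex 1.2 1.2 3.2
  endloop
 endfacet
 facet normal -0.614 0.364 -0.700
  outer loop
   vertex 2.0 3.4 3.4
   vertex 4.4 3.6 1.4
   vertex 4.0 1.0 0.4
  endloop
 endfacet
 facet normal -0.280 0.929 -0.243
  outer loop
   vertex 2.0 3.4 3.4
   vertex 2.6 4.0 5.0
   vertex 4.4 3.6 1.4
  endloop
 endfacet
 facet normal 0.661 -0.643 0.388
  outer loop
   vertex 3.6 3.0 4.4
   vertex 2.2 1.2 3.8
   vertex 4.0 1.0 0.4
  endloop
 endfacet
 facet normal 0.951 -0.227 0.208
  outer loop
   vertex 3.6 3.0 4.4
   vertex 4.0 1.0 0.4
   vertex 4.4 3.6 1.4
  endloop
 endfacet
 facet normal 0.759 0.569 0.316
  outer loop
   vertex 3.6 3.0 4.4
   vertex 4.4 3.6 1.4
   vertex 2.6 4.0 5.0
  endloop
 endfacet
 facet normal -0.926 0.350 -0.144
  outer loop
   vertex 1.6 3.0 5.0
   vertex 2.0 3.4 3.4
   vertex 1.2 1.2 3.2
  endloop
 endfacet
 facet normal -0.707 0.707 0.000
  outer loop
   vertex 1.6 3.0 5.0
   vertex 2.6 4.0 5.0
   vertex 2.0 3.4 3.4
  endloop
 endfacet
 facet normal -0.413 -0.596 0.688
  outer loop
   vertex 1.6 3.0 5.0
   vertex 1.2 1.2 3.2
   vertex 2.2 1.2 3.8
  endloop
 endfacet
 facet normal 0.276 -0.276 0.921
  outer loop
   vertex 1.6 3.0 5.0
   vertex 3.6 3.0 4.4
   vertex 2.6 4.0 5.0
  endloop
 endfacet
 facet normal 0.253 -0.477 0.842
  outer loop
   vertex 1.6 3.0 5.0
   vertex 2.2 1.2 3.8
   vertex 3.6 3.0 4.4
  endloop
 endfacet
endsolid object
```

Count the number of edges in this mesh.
18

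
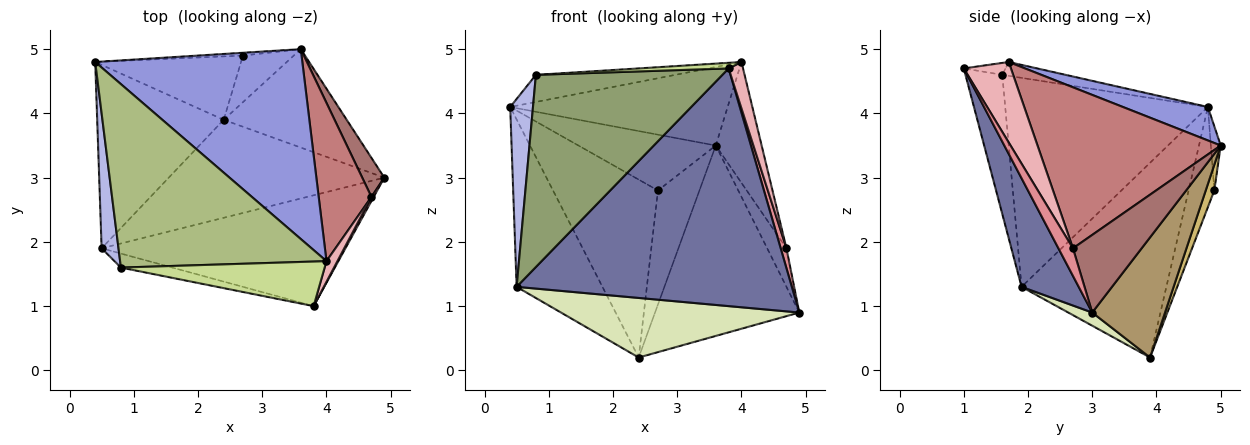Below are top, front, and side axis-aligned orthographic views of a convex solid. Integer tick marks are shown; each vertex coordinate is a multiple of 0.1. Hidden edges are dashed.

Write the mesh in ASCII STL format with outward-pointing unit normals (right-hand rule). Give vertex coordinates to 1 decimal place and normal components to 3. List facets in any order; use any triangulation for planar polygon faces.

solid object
 facet normal 0.185 -0.891 -0.415
  outer loop
   vertex 0.5 1.9 1.3
   vertex 4.9 3.0 0.9
   vertex 3.8 1.0 4.7
  endloop
 endfacet
 facet normal -0.072 0.996 -0.050
  outer loop
   vertex 2.7 4.9 2.8
   vertex 0.4 4.8 4.1
   vertex 3.6 5.0 3.5
  endloop
 endfacet
 facet normal 0.148 0.378 0.914
  outer loop
   vertex 4.0 1.7 4.8
   vertex 3.6 5.0 3.5
   vertex 0.4 4.8 4.1
  endloop
 endfacet
 facet normal -0.991 -0.111 0.080
  outer loop
   vertex 0.8 1.6 4.6
   vertex 0.4 4.8 4.1
   vertex 0.5 1.9 1.3
  endloop
 endfacet
 facet normal -0.193 -0.979 -0.071
  outer loop
   vertex 0.8 1.6 4.6
   vertex 0.5 1.9 1.3
   vertex 3.8 1.0 4.7
  endloop
 endfacet
 facet normal -0.066 0.146 0.987
  outer loop
   vertex 0.8 1.6 4.6
   vertex 4.0 1.7 4.8
   vertex 0.4 4.8 4.1
  endloop
 endfacet
 facet normal -0.058 -0.125 0.990
  outer loop
   vertex 0.8 1.6 4.6
   vertex 3.8 1.0 4.7
   vertex 4.0 1.7 4.8
  endloop
 endfacet
 facet normal 0.052 -0.519 -0.853
  outer loop
   vertex 2.4 3.9 0.2
   vertex 4.9 3.0 0.9
   vertex 0.5 1.9 1.3
  endloop
 endfacet
 facet normal 0.409 0.811 -0.419
  outer loop
   vertex 2.4 3.9 0.2
   vertex 3.6 5.0 3.5
   vertex 4.9 3.0 0.9
  endloop
 endfacet
 facet normal 0.188 0.909 -0.371
  outer loop
   vertex 2.4 3.9 0.2
   vertex 2.7 4.9 2.8
   vertex 3.6 5.0 3.5
  endloop
 endfacet
 facet normal -0.751 0.445 -0.488
  outer loop
   vertex 2.4 3.9 0.2
   vertex 0.5 1.9 1.3
   vertex 0.4 4.8 4.1
  endloop
 endfacet
 facet normal -0.225 0.918 -0.327
  outer loop
   vertex 2.4 3.9 0.2
   vertex 0.4 4.8 4.1
   vertex 2.7 4.9 2.8
  endloop
 endfacet
 facet normal 0.929 0.261 0.264
  outer loop
   vertex 4.7 2.7 1.9
   vertex 4.9 3.0 0.9
   vertex 3.6 5.0 3.5
  endloop
 endfacet
 facet normal 0.924 0.231 0.303
  outer loop
   vertex 4.7 2.7 1.9
   vertex 3.6 5.0 3.5
   vertex 4.0 1.7 4.8
  endloop
 endfacet
 facet normal 0.927 -0.367 0.075
  outer loop
   vertex 4.7 2.7 1.9
   vertex 3.8 1.0 4.7
   vertex 4.9 3.0 0.9
  endloop
 endfacet
 facet normal 0.948 -0.289 0.129
  outer loop
   vertex 4.7 2.7 1.9
   vertex 4.0 1.7 4.8
   vertex 3.8 1.0 4.7
  endloop
 endfacet
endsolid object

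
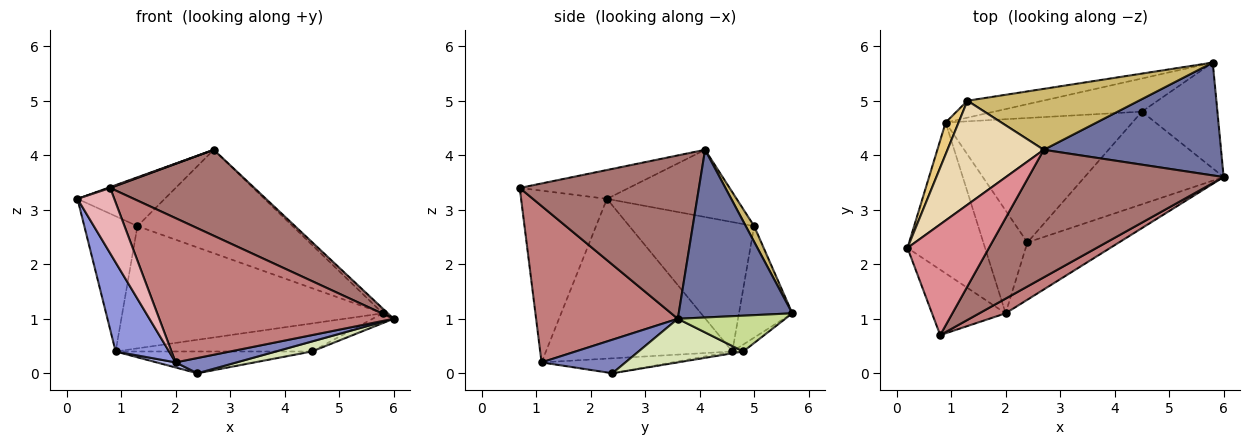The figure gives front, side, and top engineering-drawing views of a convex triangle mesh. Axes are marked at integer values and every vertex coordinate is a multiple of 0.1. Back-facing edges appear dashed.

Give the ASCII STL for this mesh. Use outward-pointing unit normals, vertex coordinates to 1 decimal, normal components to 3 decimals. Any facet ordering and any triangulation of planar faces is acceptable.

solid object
 facet normal 0.687 0.031 0.726
  outer loop
   vertex 2.7 4.1 4.1
   vertex 6.0 3.6 1.0
   vertex 5.8 5.7 1.1
  endloop
 endfacet
 facet normal 0.334 -0.243 -0.911
  outer loop
   vertex 2.0 1.1 0.2
   vertex 2.4 2.4 0.0
   vertex 6.0 3.6 1.0
  endloop
 endfacet
 facet normal -0.871 -0.250 -0.423
  outer loop
   vertex 2.0 1.1 0.2
   vertex 0.2 2.3 3.2
   vertex 0.9 4.6 0.4
  endloop
 endfacet
 facet normal -0.321 -0.047 -0.946
  outer loop
   vertex 2.0 1.1 0.2
   vertex 0.9 4.6 0.4
   vertex 2.4 2.4 0.0
  endloop
 endfacet
 facet normal -0.036 0.645 -0.763
  outer loop
   vertex 4.5 4.8 0.4
   vertex 0.9 4.6 0.4
   vertex 5.8 5.7 1.1
  endloop
 endfacet
 facet normal -0.010 0.173 -0.985
  outer loop
   vertex 4.5 4.8 0.4
   vertex 2.4 2.4 0.0
   vertex 0.9 4.6 0.4
  endloop
 endfacet
 facet normal 0.427 0.084 -0.900
  outer loop
   vertex 4.5 4.8 0.4
   vertex 5.8 5.7 1.1
   vertex 6.0 3.6 1.0
  endloop
 endfacet
 facet normal 0.298 -0.102 -0.949
  outer loop
   vertex 4.5 4.8 0.4
   vertex 6.0 3.6 1.0
   vertex 2.4 2.4 0.0
  endloop
 endfacet
 facet normal -0.199 0.971 -0.134
  outer loop
   vertex 1.3 5.0 2.7
   vertex 5.8 5.7 1.1
   vertex 0.9 4.6 0.4
  endloop
 endfacet
 facet normal 0.046 0.861 0.507
  outer loop
   vertex 1.3 5.0 2.7
   vertex 2.7 4.1 4.1
   vertex 5.8 5.7 1.1
  endloop
 endfacet
 facet normal -0.916 0.390 0.091
  outer loop
   vertex 1.3 5.0 2.7
   vertex 0.9 4.6 0.4
   vertex 0.2 2.3 3.2
  endloop
 endfacet
 facet normal -0.534 0.359 0.765
  outer loop
   vertex 1.3 5.0 2.7
   vertex 0.2 2.3 3.2
   vertex 2.7 4.1 4.1
  endloop
 endfacet
 facet normal 0.570 -0.459 0.681
  outer loop
   vertex 0.8 0.7 3.4
   vertex 6.0 3.6 1.0
   vertex 2.7 4.1 4.1
  endloop
 endfacet
 facet normal 0.515 -0.853 0.087
  outer loop
   vertex 0.8 0.7 3.4
   vertex 2.0 1.1 0.2
   vertex 6.0 3.6 1.0
  endloop
 endfacet
 facet normal -0.334 -0.007 0.943
  outer loop
   vertex 0.8 0.7 3.4
   vertex 2.7 4.1 4.1
   vertex 0.2 2.3 3.2
  endloop
 endfacet
 facet normal -0.855 -0.367 -0.367
  outer loop
   vertex 0.8 0.7 3.4
   vertex 0.2 2.3 3.2
   vertex 2.0 1.1 0.2
  endloop
 endfacet
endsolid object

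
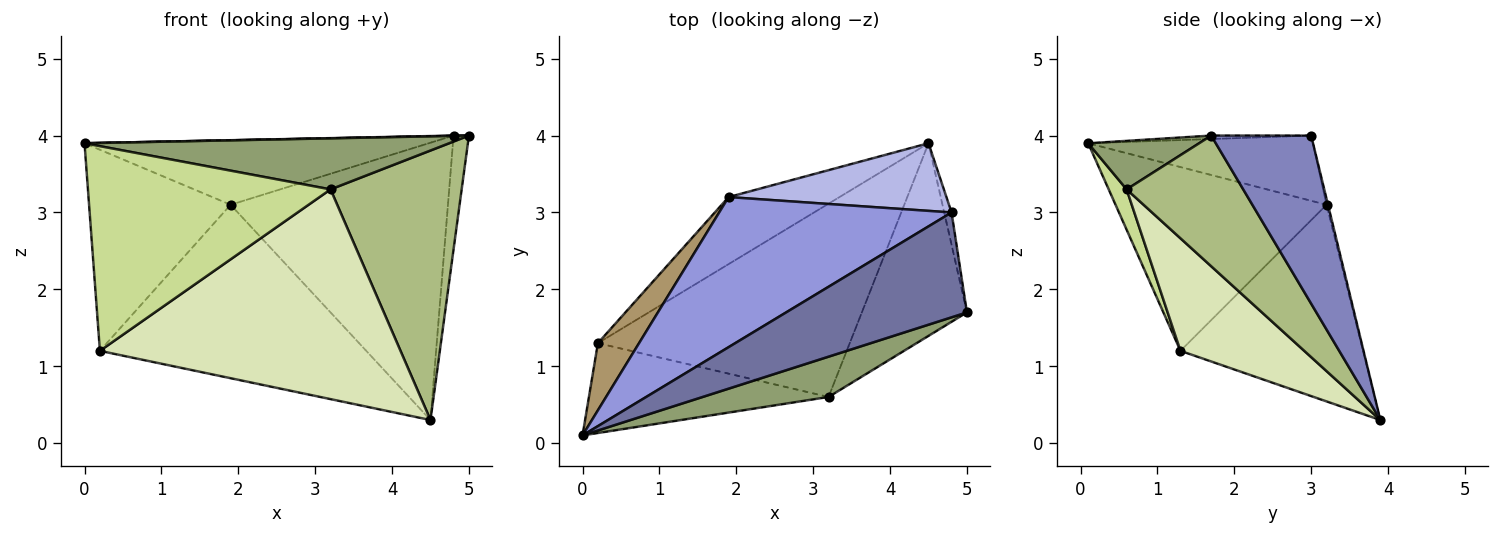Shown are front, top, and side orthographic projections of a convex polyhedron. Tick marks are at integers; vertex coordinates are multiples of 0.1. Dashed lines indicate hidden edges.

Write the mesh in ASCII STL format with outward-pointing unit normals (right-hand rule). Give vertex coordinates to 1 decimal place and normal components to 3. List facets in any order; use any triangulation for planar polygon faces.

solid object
 facet normal -0.019 -0.003 1.000
  outer loop
   vertex 4.8 3.0 4.0
   vertex 0.0 0.1 3.9
   vertex 5.0 1.7 4.0
  endloop
 endfacet
 facet normal 0.987 0.152 -0.043
  outer loop
   vertex 4.8 3.0 4.0
   vertex 5.0 1.7 4.0
   vertex 4.5 3.9 0.3
  endloop
 endfacet
 facet normal -0.250 0.383 0.890
  outer loop
   vertex 1.9 3.2 3.1
   vertex 0.0 0.1 3.9
   vertex 4.8 3.0 4.0
  endloop
 endfacet
 facet normal -0.007 0.972 0.237
  outer loop
   vertex 1.9 3.2 3.1
   vertex 4.8 3.0 4.0
   vertex 4.5 3.9 0.3
  endloop
 endfacet
 facet normal 0.232 -0.764 0.603
  outer loop
   vertex 3.2 0.6 3.3
   vertex 5.0 1.7 4.0
   vertex 0.0 0.1 3.9
  endloop
 endfacet
 facet normal 0.586 -0.659 -0.471
  outer loop
   vertex 3.2 0.6 3.3
   vertex 4.5 3.9 0.3
   vertex 5.0 1.7 4.0
  endloop
 endfacet
 facet normal 0.068 -0.914 -0.401
  outer loop
   vertex 0.2 1.3 1.2
   vertex 3.2 0.6 3.3
   vertex 0.0 0.1 3.9
  endloop
 endfacet
 facet normal 0.290 -0.704 -0.649
  outer loop
   vertex 0.2 1.3 1.2
   vertex 4.5 3.9 0.3
   vertex 3.2 0.6 3.3
  endloop
 endfacet
 facet normal -0.816 0.548 0.183
  outer loop
   vertex 0.2 1.3 1.2
   vertex 0.0 0.1 3.9
   vertex 1.9 3.2 3.1
  endloop
 endfacet
 facet normal -0.539 0.786 -0.304
  outer loop
   vertex 0.2 1.3 1.2
   vertex 1.9 3.2 3.1
   vertex 4.5 3.9 0.3
  endloop
 endfacet
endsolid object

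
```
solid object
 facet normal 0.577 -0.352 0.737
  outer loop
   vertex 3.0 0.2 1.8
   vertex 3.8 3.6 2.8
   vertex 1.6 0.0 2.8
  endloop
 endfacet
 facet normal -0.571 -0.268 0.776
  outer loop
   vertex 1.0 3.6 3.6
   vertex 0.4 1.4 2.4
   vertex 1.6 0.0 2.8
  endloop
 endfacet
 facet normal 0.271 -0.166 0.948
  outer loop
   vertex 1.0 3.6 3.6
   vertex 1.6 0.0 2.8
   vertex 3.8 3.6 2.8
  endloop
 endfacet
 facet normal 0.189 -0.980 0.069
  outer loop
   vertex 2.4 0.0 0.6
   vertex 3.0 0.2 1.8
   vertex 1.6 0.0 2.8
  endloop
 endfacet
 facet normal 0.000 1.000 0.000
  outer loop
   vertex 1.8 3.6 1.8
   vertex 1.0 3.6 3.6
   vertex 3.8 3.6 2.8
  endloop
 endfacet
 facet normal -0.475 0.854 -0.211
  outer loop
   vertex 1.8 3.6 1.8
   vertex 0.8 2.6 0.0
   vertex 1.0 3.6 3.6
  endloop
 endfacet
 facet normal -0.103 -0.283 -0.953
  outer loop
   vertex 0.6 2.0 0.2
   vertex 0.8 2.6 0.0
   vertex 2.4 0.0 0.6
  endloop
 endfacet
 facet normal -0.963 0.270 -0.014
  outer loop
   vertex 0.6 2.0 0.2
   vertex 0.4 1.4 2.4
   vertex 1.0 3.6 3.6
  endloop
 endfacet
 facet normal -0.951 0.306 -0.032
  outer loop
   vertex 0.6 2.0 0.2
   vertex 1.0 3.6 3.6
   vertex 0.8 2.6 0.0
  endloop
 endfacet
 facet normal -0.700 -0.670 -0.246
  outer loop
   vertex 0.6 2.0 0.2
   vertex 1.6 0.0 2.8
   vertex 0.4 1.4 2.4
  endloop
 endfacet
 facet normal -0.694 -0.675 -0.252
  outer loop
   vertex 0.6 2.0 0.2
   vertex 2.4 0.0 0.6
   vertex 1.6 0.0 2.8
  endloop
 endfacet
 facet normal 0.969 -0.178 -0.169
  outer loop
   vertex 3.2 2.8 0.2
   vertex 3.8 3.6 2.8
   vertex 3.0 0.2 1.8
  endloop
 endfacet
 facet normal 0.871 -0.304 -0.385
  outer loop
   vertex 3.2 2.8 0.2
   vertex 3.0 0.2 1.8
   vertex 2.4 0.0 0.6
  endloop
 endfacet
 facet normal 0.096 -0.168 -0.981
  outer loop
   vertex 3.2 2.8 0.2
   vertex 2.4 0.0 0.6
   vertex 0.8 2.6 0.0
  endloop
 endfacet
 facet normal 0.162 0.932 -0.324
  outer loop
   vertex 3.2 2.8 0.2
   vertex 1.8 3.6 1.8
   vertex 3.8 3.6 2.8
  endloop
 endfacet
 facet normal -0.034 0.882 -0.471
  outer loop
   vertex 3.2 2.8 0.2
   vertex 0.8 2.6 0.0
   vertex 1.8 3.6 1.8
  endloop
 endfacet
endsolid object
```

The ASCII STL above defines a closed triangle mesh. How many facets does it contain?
16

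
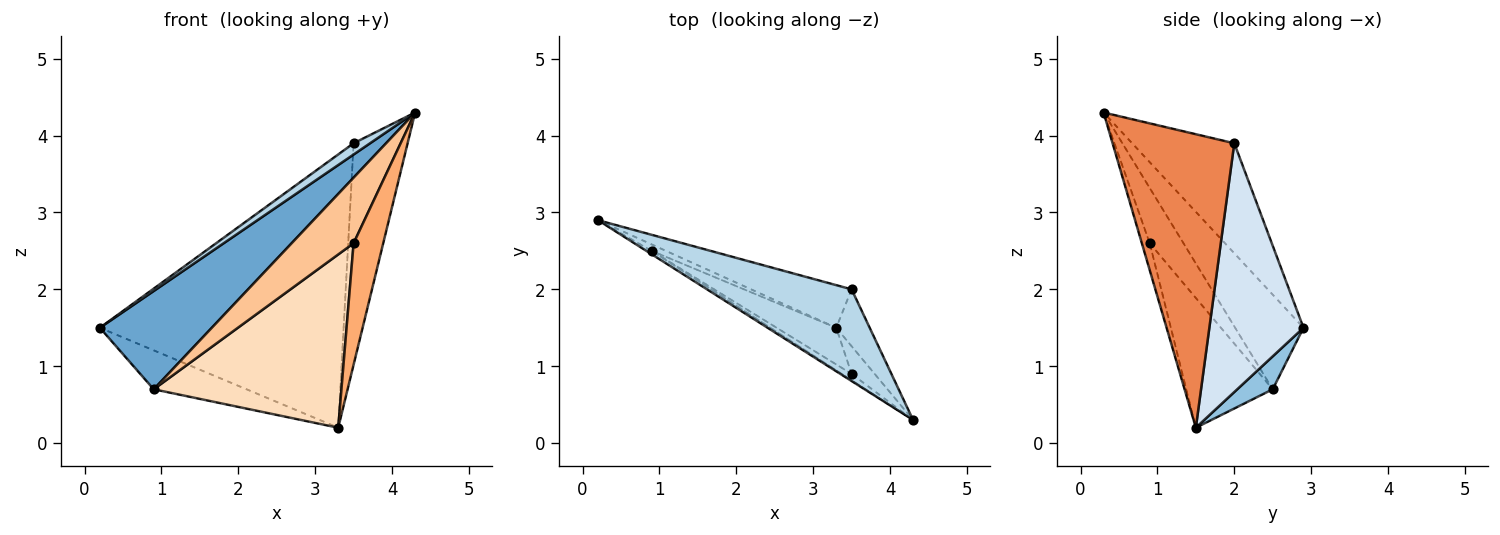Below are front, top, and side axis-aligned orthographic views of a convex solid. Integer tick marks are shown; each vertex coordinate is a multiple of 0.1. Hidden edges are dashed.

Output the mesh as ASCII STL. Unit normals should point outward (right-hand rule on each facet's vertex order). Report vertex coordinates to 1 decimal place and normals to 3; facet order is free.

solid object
 facet normal -0.521 -0.853 -0.029
  outer loop
   vertex 0.9 2.5 0.7
   vertex 4.3 0.3 4.3
   vertex 0.2 2.9 1.5
  endloop
 endfacet
 facet normal 0.353 0.923 -0.153
  outer loop
   vertex 0.9 2.5 0.7
   vertex 0.2 2.9 1.5
   vertex 3.3 1.5 0.2
  endloop
 endfacet
 facet normal -0.603 -0.097 0.792
  outer loop
   vertex 3.5 2.0 3.9
   vertex 0.2 2.9 1.5
   vertex 4.3 0.3 4.3
  endloop
 endfacet
 facet normal 0.357 0.923 -0.144
  outer loop
   vertex 3.5 2.0 3.9
   vertex 3.3 1.5 0.2
   vertex 0.2 2.9 1.5
  endloop
 endfacet
 facet normal 0.909 0.403 -0.104
  outer loop
   vertex 3.5 2.0 3.9
   vertex 4.3 0.3 4.3
   vertex 3.3 1.5 0.2
  endloop
 endfacet
 facet normal -0.251 -0.944 -0.215
  outer loop
   vertex 3.5 0.9 2.6
   vertex 3.3 1.5 0.2
   vertex 4.3 0.3 4.3
  endloop
 endfacet
 facet normal -0.477 -0.875 -0.084
  outer loop
   vertex 3.5 0.9 2.6
   vertex 4.3 0.3 4.3
   vertex 0.9 2.5 0.7
  endloop
 endfacet
 facet normal -0.411 -0.892 -0.189
  outer loop
   vertex 3.5 0.9 2.6
   vertex 0.9 2.5 0.7
   vertex 3.3 1.5 0.2
  endloop
 endfacet
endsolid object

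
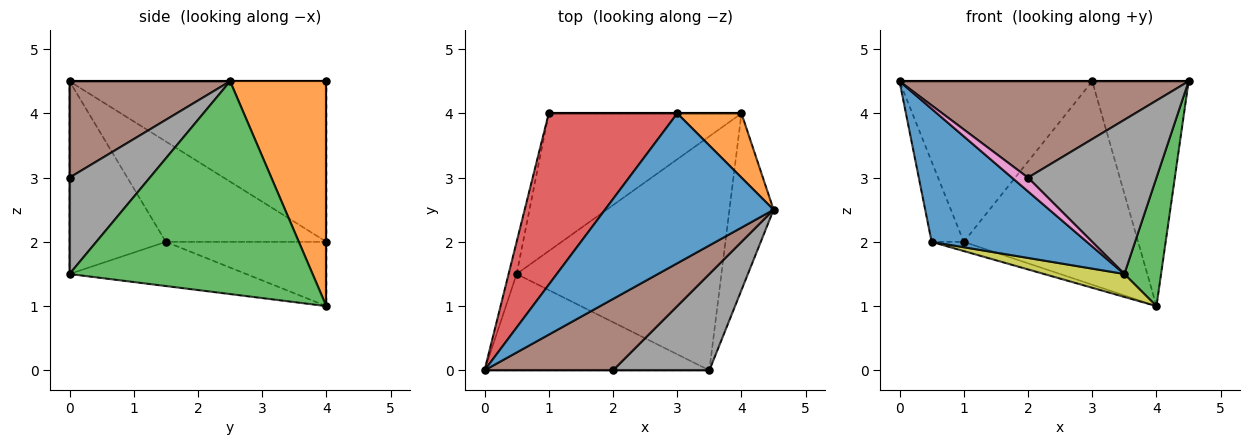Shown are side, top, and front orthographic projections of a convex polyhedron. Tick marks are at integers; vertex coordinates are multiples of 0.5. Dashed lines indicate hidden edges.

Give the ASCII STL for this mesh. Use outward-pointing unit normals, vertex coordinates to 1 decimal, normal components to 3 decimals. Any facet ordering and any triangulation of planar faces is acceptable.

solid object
 facet normal 0.000 0.000 1.000
  outer loop
   vertex 3.0 4.0 4.5
   vertex 0.0 0.0 4.5
   vertex 4.5 2.5 4.5
  endloop
 endfacet
 facet normal 0.693 0.693 0.198
  outer loop
   vertex 4.0 4.0 1.0
   vertex 3.0 4.0 4.5
   vertex 4.5 2.5 4.5
  endloop
 endfacet
 facet normal 0.969 -0.146 -0.201
  outer loop
   vertex 3.5 0.0 1.5
   vertex 4.0 4.0 1.0
   vertex 4.5 2.5 4.5
  endloop
 endfacet
 facet normal -0.674 0.505 0.539
  outer loop
   vertex 1.0 4.0 2.0
   vertex 0.0 0.0 4.5
   vertex 3.0 4.0 4.5
  endloop
 endfacet
 facet normal 0.000 1.000 0.000
  outer loop
   vertex 1.0 4.0 2.0
   vertex 3.0 4.0 4.5
   vertex 4.0 4.0 1.0
  endloop
 endfacet
 facet normal 0.408 -0.734 0.544
  outer loop
   vertex 2.0 0.0 3.0
   vertex 4.5 2.5 4.5
   vertex 0.0 0.0 4.5
  endloop
 endfacet
 facet normal 0.000 -1.000 0.000
  outer loop
   vertex 2.0 0.0 3.0
   vertex 0.0 0.0 4.5
   vertex 3.5 0.0 1.5
  endloop
 endfacet
 facet normal 0.468 -0.749 0.468
  outer loop
   vertex 2.0 0.0 3.0
   vertex 3.5 0.0 1.5
   vertex 4.5 2.5 4.5
  endloop
 endfacet
 facet normal -0.210 -0.095 -0.973
  outer loop
   vertex 0.5 1.5 2.0
   vertex 4.0 4.0 1.0
   vertex 3.5 0.0 1.5
  endloop
 endfacet
 facet normal -0.316 0.063 -0.947
  outer loop
   vertex 0.5 1.5 2.0
   vertex 1.0 4.0 2.0
   vertex 4.0 4.0 1.0
  endloop
 endfacet
 facet normal -0.449 -0.724 -0.524
  outer loop
   vertex 0.5 1.5 2.0
   vertex 3.5 0.0 1.5
   vertex 0.0 0.0 4.5
  endloop
 endfacet
 facet normal -0.978 0.196 -0.078
  outer loop
   vertex 0.5 1.5 2.0
   vertex 0.0 0.0 4.5
   vertex 1.0 4.0 2.0
  endloop
 endfacet
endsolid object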